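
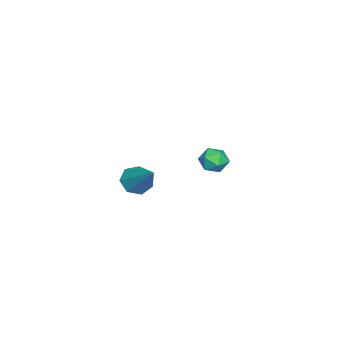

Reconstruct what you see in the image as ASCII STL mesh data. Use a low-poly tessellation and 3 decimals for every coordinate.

solid 
facet normal -0.242 0.770 -0.590
outer loop
vertex -3.525 3.032 -1.878
vertex -4.203 2.952 -1.704
vertex -3.789 3.375 -1.322
endloop
endfacet
facet normal 0.416 0.849 -0.326
outer loop
vertex -3.525 3.032 -1.878
vertex -3.789 3.375 -1.322
vertex -3.151 3.078 -1.282
endloop
endfacet
facet normal 0.803 0.281 -0.526
outer loop
vertex -3.525 3.032 -1.878
vertex -3.151 3.078 -1.282
vertex -3.172 2.471 -1.639
endloop
endfacet
facet normal 0.384 -0.147 -0.912
outer loop
vertex -3.525 3.032 -1.878
vertex -3.172 2.471 -1.639
vertex -3.822 2.394 -1.9
endloop
endfacet
facet normal -0.263 0.155 -0.952
outer loop
vertex -3.525 3.032 -1.878
vertex -3.822 2.394 -1.9
vertex -4.203 2.952 -1.704
endloop
endfacet
facet normal 0.369 0.845 0.386
outer loop
vertex -3.151 3.078 -1.282
vertex -3.789 3.375 -1.322
vertex -3.598 3.026 -0.74
endloop
endfacet
facet normal -0.695 0.718 -0.041
outer loop
vertex -3.789 3.375 -1.322
vertex -4.203 2.952 -1.704
vertex -4.248 2.949 -1.001
endloop
endfacet
facet normal -0.728 -0.277 -0.627
outer loop
vertex -4.203 2.952 -1.704
vertex -3.822 2.394 -1.9
vertex -4.269 2.342 -1.358
endloop
endfacet
facet normal 0.316 -0.764 -0.562
outer loop
vertex -3.822 2.394 -1.9
vertex -3.172 2.471 -1.639
vertex -3.631 2.045 -1.318
endloop
endfacet
facet normal 0.995 -0.072 0.063
outer loop
vertex -3.172 2.471 -1.639
vertex -3.151 3.078 -1.282
vertex -3.217 2.468 -0.936
endloop
endfacet
facet normal -0.384 0.147 0.912
outer loop
vertex -3.895 2.388 -0.762
vertex -3.598 3.026 -0.74
vertex -4.248 2.949 -1.001
endloop
endfacet
facet normal -0.803 -0.281 0.526
outer loop
vertex -3.895 2.388 -0.762
vertex -4.248 2.949 -1.001
vertex -4.269 2.342 -1.358
endloop
endfacet
facet normal -0.416 -0.849 0.326
outer loop
vertex -3.895 2.388 -0.762
vertex -4.269 2.342 -1.358
vertex -3.631 2.045 -1.318
endloop
endfacet
facet normal 0.242 -0.770 0.590
outer loop
vertex -3.895 2.388 -0.762
vertex -3.631 2.045 -1.318
vertex -3.217 2.468 -0.936
endloop
endfacet
facet normal 0.263 -0.155 0.952
outer loop
vertex -3.895 2.388 -0.762
vertex -3.217 2.468 -0.936
vertex -3.598 3.026 -0.74
endloop
endfacet
facet normal -0.316 0.764 0.562
outer loop
vertex -4.248 2.949 -1.001
vertex -3.598 3.026 -0.74
vertex -3.789 3.375 -1.322
endloop
endfacet
facet normal -0.995 0.072 -0.063
outer loop
vertex -4.269 2.342 -1.358
vertex -4.248 2.949 -1.001
vertex -4.203 2.952 -1.704
endloop
endfacet
facet normal -0.369 -0.845 -0.386
outer loop
vertex -3.631 2.045 -1.318
vertex -4.269 2.342 -1.358
vertex -3.822 2.394 -1.9
endloop
endfacet
facet normal 0.695 -0.718 0.041
outer loop
vertex -3.217 2.468 -0.936
vertex -3.631 2.045 -1.318
vertex -3.172 2.471 -1.639
endloop
endfacet
facet normal 0.728 0.277 0.627
outer loop
vertex -3.598 3.026 -0.74
vertex -3.217 2.468 -0.936
vertex -3.151 3.078 -1.282
endloop
endfacet
facet normal -0.532 -0.553 -0.641
outer loop
vertex 1.83 0.573 0.239
vertex 1.409 1.13 0.108
vertex 2.007 0.939 -0.224
endloop
endfacet
facet normal 0.925 -0.375 0.057
outer loop
vertex 1.83 0.573 0.239
vertex 2.007 0.939 -0.224
vertex 2.411 2.17 1.312
endloop
endfacet
facet normal -0.532 -0.554 -0.640
outer loop
vertex 2.007 0.939 -0.224
vertex 1.409 1.13 0.108
vertex 1.734 1.448 -0.437
endloop
endfacet
facet normal 0.854 0.273 -0.443
outer loop
vertex 2.007 0.939 -0.224
vertex 1.734 1.448 -0.437
vertex 2.411 2.17 1.312
endloop
endfacet
facet normal -0.533 -0.553 -0.640
outer loop
vertex 1.734 1.448 -0.437
vertex 1.409 1.13 0.108
vertex 1.217 1.718 -0.24
endloop
endfacet
facet normal 0.270 0.849 -0.455
outer loop
vertex 1.734 1.448 -0.437
vertex 1.217 1.718 -0.24
vertex 2.411 2.17 1.312
endloop
endfacet
facet normal -0.532 -0.553 -0.641
outer loop
vertex 1.217 1.718 -0.24
vertex 1.409 1.13 0.108
vertex 0.844 1.545 0.219
endloop
endfacet
facet normal -0.389 0.921 0.031
outer loop
vertex 1.217 1.718 -0.24
vertex 0.844 1.545 0.219
vertex 2.411 2.17 1.312
endloop
endfacet
facet normal -0.532 -0.554 -0.640
outer loop
vertex 0.844 1.545 0.219
vertex 1.409 1.13 0.108
vertex 0.897 1.059 0.595
endloop
endfacet
facet normal -0.625 0.434 0.649
outer loop
vertex 0.844 1.545 0.219
vertex 0.897 1.059 0.595
vertex 2.411 2.17 1.312
endloop
endfacet
facet normal -0.532 -0.554 -0.640
outer loop
vertex 0.897 1.059 0.595
vertex 1.409 1.13 0.108
vertex 1.336 0.627 0.604
endloop
endfacet
facet normal -0.261 -0.246 0.933
outer loop
vertex 0.897 1.059 0.595
vertex 1.336 0.627 0.604
vertex 2.411 2.17 1.312
endloop
endfacet
facet normal -0.533 -0.553 -0.640
outer loop
vertex 1.336 0.627 0.604
vertex 1.409 1.13 0.108
vertex 1.83 0.573 0.239
endloop
endfacet
facet normal 0.429 -0.606 0.670
outer loop
vertex 1.336 0.627 0.604
vertex 1.83 0.573 0.239
vertex 2.411 2.17 1.312
endloop
endfacet

endsolid


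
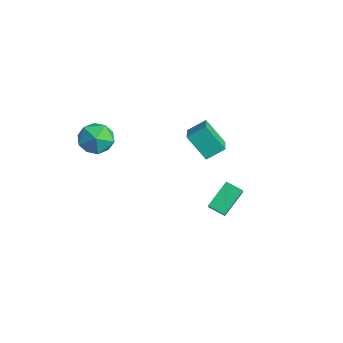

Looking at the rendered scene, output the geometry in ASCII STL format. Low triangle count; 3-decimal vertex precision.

solid 
facet normal -0.740 0.669 -0.070
outer loop
vertex -3.177 -3.043 2.828
vertex -3.314 -3.067 4.039
vertex -2.545 -2.27 3.528
endloop
endfacet
facet normal -0.266 0.757 -0.596
outer loop
vertex -3.177 -3.043 2.828
vertex -2.545 -2.27 3.528
vertex -2.002 -2.822 2.585
endloop
endfacet
facet normal -0.227 0.147 -0.963
outer loop
vertex -3.177 -3.043 2.828
vertex -2.002 -2.822 2.585
vertex -2.436 -3.96 2.514
endloop
endfacet
facet normal -0.676 -0.319 -0.664
outer loop
vertex -3.177 -3.043 2.828
vertex -2.436 -3.96 2.514
vertex -3.247 -4.111 3.413
endloop
endfacet
facet normal -0.994 0.004 -0.112
outer loop
vertex -3.177 -3.043 2.828
vertex -3.247 -4.111 3.413
vertex -3.314 -3.067 4.039
endloop
endfacet
facet normal 0.372 0.878 -0.300
outer loop
vertex -2.002 -2.822 2.585
vertex -2.545 -2.27 3.528
vertex -1.413 -2.709 3.647
endloop
endfacet
facet normal -0.396 0.735 0.551
outer loop
vertex -2.545 -2.27 3.528
vertex -3.314 -3.067 4.039
vertex -2.224 -2.86 4.546
endloop
endfacet
facet normal -0.806 -0.342 0.483
outer loop
vertex -3.314 -3.067 4.039
vertex -3.247 -4.111 3.413
vertex -2.658 -3.998 4.475
endloop
endfacet
facet normal -0.292 -0.865 -0.409
outer loop
vertex -3.247 -4.111 3.413
vertex -2.436 -3.96 2.514
vertex -2.115 -4.55 3.532
endloop
endfacet
facet normal 0.436 -0.111 -0.893
outer loop
vertex -2.436 -3.96 2.514
vertex -2.002 -2.822 2.585
vertex -1.346 -3.753 3.021
endloop
endfacet
facet normal 0.676 0.319 0.664
outer loop
vertex -1.483 -3.777 4.232
vertex -1.413 -2.709 3.647
vertex -2.224 -2.86 4.546
endloop
endfacet
facet normal 0.227 -0.147 0.963
outer loop
vertex -1.483 -3.777 4.232
vertex -2.224 -2.86 4.546
vertex -2.658 -3.998 4.475
endloop
endfacet
facet normal 0.266 -0.757 0.596
outer loop
vertex -1.483 -3.777 4.232
vertex -2.658 -3.998 4.475
vertex -2.115 -4.55 3.532
endloop
endfacet
facet normal 0.740 -0.669 0.070
outer loop
vertex -1.483 -3.777 4.232
vertex -2.115 -4.55 3.532
vertex -1.346 -3.753 3.021
endloop
endfacet
facet normal 0.994 -0.004 0.112
outer loop
vertex -1.483 -3.777 4.232
vertex -1.346 -3.753 3.021
vertex -1.413 -2.709 3.647
endloop
endfacet
facet normal 0.292 0.865 0.409
outer loop
vertex -2.224 -2.86 4.546
vertex -1.413 -2.709 3.647
vertex -2.545 -2.27 3.528
endloop
endfacet
facet normal -0.436 0.111 0.893
outer loop
vertex -2.658 -3.998 4.475
vertex -2.224 -2.86 4.546
vertex -3.314 -3.067 4.039
endloop
endfacet
facet normal -0.372 -0.878 0.300
outer loop
vertex -2.115 -4.55 3.532
vertex -2.658 -3.998 4.475
vertex -3.247 -4.111 3.413
endloop
endfacet
facet normal 0.396 -0.735 -0.551
outer loop
vertex -1.346 -3.753 3.021
vertex -2.115 -4.55 3.532
vertex -2.436 -3.96 2.514
endloop
endfacet
facet normal 0.806 0.342 -0.483
outer loop
vertex -1.413 -2.709 3.647
vertex -1.346 -3.753 3.021
vertex -2.002 -2.822 2.585
endloop
endfacet
facet normal -0.823 0.440 -0.360
outer loop
vertex -3.313 4.014 1.778
vertex -2.278 4.732 0.289
vertex -3.583 2.925 1.064
endloop
endfacet
facet normal -0.531 -0.369 0.763
outer loop
vertex -2.242 2.208 1.651
vertex -3.313 4.014 1.778
vertex -3.583 2.925 1.064
endloop
endfacet
facet normal -0.823 0.440 -0.360
outer loop
vertex -3.583 2.925 1.064
vertex -2.278 4.732 0.289
vertex -2.548 3.643 -0.424
endloop
endfacet
facet normal -0.203 -0.819 -0.537
outer loop
vertex -2.548 3.643 -0.424
vertex -2.242 2.208 1.651
vertex -3.583 2.925 1.064
endloop
endfacet
facet normal 0.203 0.819 0.536
outer loop
vertex -3.313 4.014 1.778
vertex -0.937 4.015 0.876
vertex -2.278 4.732 0.289
endloop
endfacet
facet normal -0.531 -0.368 0.763
outer loop
vertex -1.972 3.297 2.364
vertex -3.313 4.014 1.778
vertex -2.242 2.208 1.651
endloop
endfacet
facet normal 0.203 0.819 0.537
outer loop
vertex -1.972 3.297 2.364
vertex -0.937 4.015 0.876
vertex -3.313 4.014 1.778
endloop
endfacet
facet normal 0.531 0.368 -0.763
outer loop
vertex -2.278 4.732 0.289
vertex -0.937 4.015 0.876
vertex -2.548 3.643 -0.424
endloop
endfacet
facet normal -0.204 -0.819 -0.536
outer loop
vertex -1.207 2.926 0.162
vertex -2.242 2.208 1.651
vertex -2.548 3.643 -0.424
endloop
endfacet
facet normal 0.531 0.369 -0.763
outer loop
vertex -2.548 3.643 -0.424
vertex -0.937 4.015 0.876
vertex -1.207 2.926 0.162
endloop
endfacet
facet normal 0.823 -0.440 0.360
outer loop
vertex -1.207 2.926 0.162
vertex -1.972 3.297 2.364
vertex -2.242 2.208 1.651
endloop
endfacet
facet normal 0.823 -0.440 0.360
outer loop
vertex -0.937 4.015 0.876
vertex -1.972 3.297 2.364
vertex -1.207 2.926 0.162
endloop
endfacet
facet normal -0.629 0.352 -0.693
outer loop
vertex 2.196 2.393 0.773
vertex 2.978 3.005 0.375
vertex 2.691 1.016 -0.375
endloop
endfacet
facet normal -0.731 -0.573 0.372
outer loop
vertex 3.942 0.315 1.005
vertex 2.196 2.393 0.773
vertex 2.691 1.016 -0.375
endloop
endfacet
facet normal -0.629 0.352 -0.693
outer loop
vertex 2.691 1.016 -0.375
vertex 2.978 3.005 0.375
vertex 3.473 1.628 -0.773
endloop
endfacet
facet normal 0.266 -0.741 -0.617
outer loop
vertex 3.473 1.628 -0.773
vertex 3.942 0.315 1.005
vertex 2.691 1.016 -0.375
endloop
endfacet
facet normal -0.266 0.741 0.617
outer loop
vertex 2.196 2.393 0.773
vertex 4.229 2.304 1.755
vertex 2.978 3.005 0.375
endloop
endfacet
facet normal -0.731 -0.573 0.372
outer loop
vertex 3.447 1.692 2.153
vertex 2.196 2.393 0.773
vertex 3.942 0.315 1.005
endloop
endfacet
facet normal -0.266 0.741 0.617
outer loop
vertex 3.447 1.692 2.153
vertex 4.229 2.304 1.755
vertex 2.196 2.393 0.773
endloop
endfacet
facet normal 0.731 0.573 -0.372
outer loop
vertex 2.978 3.005 0.375
vertex 4.229 2.304 1.755
vertex 3.473 1.628 -0.773
endloop
endfacet
facet normal 0.266 -0.741 -0.617
outer loop
vertex 4.724 0.927 0.607
vertex 3.942 0.315 1.005
vertex 3.473 1.628 -0.773
endloop
endfacet
facet normal 0.731 0.573 -0.372
outer loop
vertex 3.473 1.628 -0.773
vertex 4.229 2.304 1.755
vertex 4.724 0.927 0.607
endloop
endfacet
facet normal 0.629 -0.352 0.693
outer loop
vertex 4.724 0.927 0.607
vertex 3.447 1.692 2.153
vertex 3.942 0.315 1.005
endloop
endfacet
facet normal 0.629 -0.352 0.693
outer loop
vertex 4.229 2.304 1.755
vertex 3.447 1.692 2.153
vertex 4.724 0.927 0.607
endloop
endfacet

endsolid


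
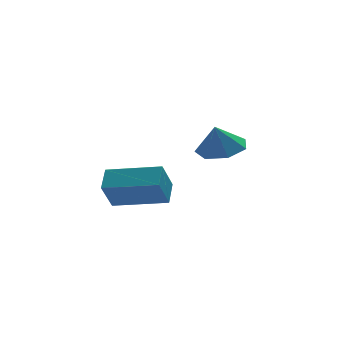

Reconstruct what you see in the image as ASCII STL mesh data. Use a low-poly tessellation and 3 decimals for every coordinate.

solid 
facet normal -0.395 -0.338 0.855
outer loop
vertex 0.792 -0.893 -0.809
vertex -0.939 0.2 -1.176
vertex 0.395 -1.689 -1.307
endloop
endfacet
facet normal 0.832 -0.525 0.176
outer loop
vertex 0.919 -1.24 -2.444
vertex 0.792 -0.893 -0.809
vertex 0.395 -1.689 -1.307
endloop
endfacet
facet normal -0.394 -0.338 0.855
outer loop
vertex 0.395 -1.689 -1.307
vertex -0.939 0.2 -1.176
vertex -1.337 -0.596 -1.674
endloop
endfacet
facet normal -0.390 -0.781 -0.488
outer loop
vertex -1.337 -0.596 -1.674
vertex 0.919 -1.24 -2.444
vertex 0.395 -1.689 -1.307
endloop
endfacet
facet normal 0.390 0.781 0.488
outer loop
vertex 0.792 -0.893 -0.809
vertex -0.415 0.649 -2.313
vertex -0.939 0.2 -1.176
endloop
endfacet
facet normal 0.832 -0.526 0.176
outer loop
vertex 1.317 -0.444 -1.946
vertex 0.792 -0.893 -0.809
vertex 0.919 -1.24 -2.444
endloop
endfacet
facet normal 0.389 0.781 0.488
outer loop
vertex 1.317 -0.444 -1.946
vertex -0.415 0.649 -2.313
vertex 0.792 -0.893 -0.809
endloop
endfacet
facet normal -0.832 0.526 -0.176
outer loop
vertex -0.939 0.2 -1.176
vertex -0.415 0.649 -2.313
vertex -1.337 -0.596 -1.674
endloop
endfacet
facet normal -0.390 -0.781 -0.488
outer loop
vertex -0.812 -0.147 -2.811
vertex 0.919 -1.24 -2.444
vertex -1.337 -0.596 -1.674
endloop
endfacet
facet normal -0.832 0.526 -0.177
outer loop
vertex -1.337 -0.596 -1.674
vertex -0.415 0.649 -2.313
vertex -0.812 -0.147 -2.811
endloop
endfacet
facet normal 0.394 0.338 -0.855
outer loop
vertex -0.812 -0.147 -2.811
vertex 1.317 -0.444 -1.946
vertex 0.919 -1.24 -2.444
endloop
endfacet
facet normal 0.394 0.338 -0.855
outer loop
vertex -0.415 0.649 -2.313
vertex 1.317 -0.444 -1.946
vertex -0.812 -0.147 -2.811
endloop
endfacet
facet normal 0.254 0.075 -0.964
outer loop
vertex 4.31 0.168 -0.862
vertex 3.636 0.883 -0.984
vertex 4.588 0.97 -0.726
endloop
endfacet
facet normal 0.564 -0.324 0.759
outer loop
vertex 4.31 0.168 -0.862
vertex 4.588 0.97 -0.726
vertex 3.344 0.797 0.124
endloop
endfacet
facet normal 0.255 0.074 -0.964
outer loop
vertex 4.588 0.97 -0.726
vertex 3.636 0.883 -0.984
vertex 4.15 1.706 -0.785
endloop
endfacet
facet normal 0.493 0.357 0.794
outer loop
vertex 4.588 0.97 -0.726
vertex 4.15 1.706 -0.785
vertex 3.344 0.797 0.124
endloop
endfacet
facet normal 0.254 0.074 -0.964
outer loop
vertex 4.15 1.706 -0.785
vertex 3.636 0.883 -0.984
vertex 3.324 1.823 -0.994
endloop
endfacet
facet normal -0.067 0.735 0.675
outer loop
vertex 4.15 1.706 -0.785
vertex 3.324 1.823 -0.994
vertex 3.344 0.797 0.124
endloop
endfacet
facet normal 0.255 0.075 -0.964
outer loop
vertex 3.324 1.823 -0.994
vertex 3.636 0.883 -0.984
vertex 2.734 1.232 -1.196
endloop
endfacet
facet normal -0.694 0.524 0.493
outer loop
vertex 3.324 1.823 -0.994
vertex 2.734 1.232 -1.196
vertex 3.344 0.797 0.124
endloop
endfacet
facet normal 0.255 0.074 -0.964
outer loop
vertex 2.734 1.232 -1.196
vertex 3.636 0.883 -0.984
vertex 2.823 0.378 -1.238
endloop
endfacet
facet normal -0.916 -0.114 0.385
outer loop
vertex 2.734 1.232 -1.196
vertex 2.823 0.378 -1.238
vertex 3.344 0.797 0.124
endloop
endfacet
facet normal 0.254 0.076 -0.964
outer loop
vertex 2.823 0.378 -1.238
vertex 3.636 0.883 -0.984
vertex 3.525 -0.095 -1.09
endloop
endfacet
facet normal -0.565 -0.703 0.432
outer loop
vertex 2.823 0.378 -1.238
vertex 3.525 -0.095 -1.09
vertex 3.344 0.797 0.124
endloop
endfacet
facet normal 0.255 0.076 -0.964
outer loop
vertex 3.525 -0.095 -1.09
vertex 3.636 0.883 -0.984
vertex 4.31 0.168 -0.862
endloop
endfacet
facet normal 0.093 -0.796 0.599
outer loop
vertex 3.525 -0.095 -1.09
vertex 4.31 0.168 -0.862
vertex 3.344 0.797 0.124
endloop
endfacet

endsolid


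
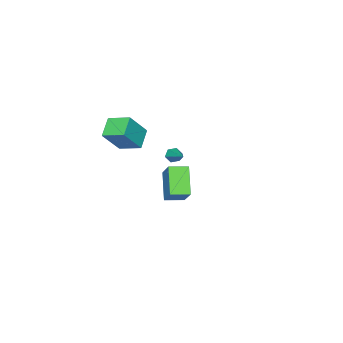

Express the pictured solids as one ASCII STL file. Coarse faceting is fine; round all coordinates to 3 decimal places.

solid 
facet normal -0.777 -0.356 0.519
outer loop
vertex 0.831 -4.083 3.147
vertex 0.517 -2.715 3.615
vertex -0.318 -3.819 1.606
endloop
endfacet
facet normal 0.212 -0.925 -0.316
outer loop
vertex 0.763 -3.325 0.885
vertex 0.831 -4.083 3.147
vertex -0.318 -3.819 1.606
endloop
endfacet
facet normal -0.778 -0.355 0.519
outer loop
vertex -0.318 -3.819 1.606
vertex 0.517 -2.715 3.615
vertex -0.631 -2.451 2.074
endloop
endfacet
facet normal -0.592 0.136 -0.794
outer loop
vertex -0.631 -2.451 2.074
vertex 0.763 -3.325 0.885
vertex -0.318 -3.819 1.606
endloop
endfacet
facet normal 0.592 -0.136 0.794
outer loop
vertex 0.831 -4.083 3.147
vertex 1.598 -2.221 2.894
vertex 0.517 -2.715 3.615
endloop
endfacet
facet normal 0.212 -0.925 -0.316
outer loop
vertex 1.911 -3.589 2.426
vertex 0.831 -4.083 3.147
vertex 0.763 -3.325 0.885
endloop
endfacet
facet normal 0.592 -0.136 0.794
outer loop
vertex 1.911 -3.589 2.426
vertex 1.598 -2.221 2.894
vertex 0.831 -4.083 3.147
endloop
endfacet
facet normal -0.212 0.925 0.316
outer loop
vertex 0.517 -2.715 3.615
vertex 1.598 -2.221 2.894
vertex -0.631 -2.451 2.074
endloop
endfacet
facet normal -0.592 0.136 -0.794
outer loop
vertex 0.449 -1.957 1.353
vertex 0.763 -3.325 0.885
vertex -0.631 -2.451 2.074
endloop
endfacet
facet normal -0.212 0.925 0.316
outer loop
vertex -0.631 -2.451 2.074
vertex 1.598 -2.221 2.894
vertex 0.449 -1.957 1.353
endloop
endfacet
facet normal 0.778 0.356 -0.518
outer loop
vertex 0.449 -1.957 1.353
vertex 1.911 -3.589 2.426
vertex 0.763 -3.325 0.885
endloop
endfacet
facet normal 0.778 0.355 -0.519
outer loop
vertex 1.598 -2.221 2.894
vertex 1.911 -3.589 2.426
vertex 0.449 -1.957 1.353
endloop
endfacet
facet normal -0.443 -0.757 -0.481
outer loop
vertex -3.958 -3.495 -2.793
vertex -4.303 -3.562 -2.37
vertex -4.435 -3.223 -2.782
endloop
endfacet
facet normal 0.324 0.598 -0.734
outer loop
vertex -3.958 -3.495 -2.793
vertex -4.435 -3.223 -2.782
vertex -3.457 -2.118 -1.45
endloop
endfacet
facet normal -0.443 -0.757 -0.481
outer loop
vertex -4.435 -3.223 -2.782
vertex -4.303 -3.562 -2.37
vertex -4.78 -3.29 -2.359
endloop
endfacet
facet normal -0.514 0.807 -0.292
outer loop
vertex -4.435 -3.223 -2.782
vertex -4.78 -3.29 -2.359
vertex -3.457 -2.118 -1.45
endloop
endfacet
facet normal -0.443 -0.757 -0.481
outer loop
vertex -4.78 -3.29 -2.359
vertex -4.303 -3.562 -2.37
vertex -4.648 -3.629 -1.947
endloop
endfacet
facet normal -0.731 0.393 0.558
outer loop
vertex -4.78 -3.29 -2.359
vertex -4.648 -3.629 -1.947
vertex -3.457 -2.118 -1.45
endloop
endfacet
facet normal -0.444 -0.756 -0.482
outer loop
vertex -4.648 -3.629 -1.947
vertex -4.303 -3.562 -2.37
vertex -4.171 -3.902 -1.958
endloop
endfacet
facet normal -0.110 -0.231 0.967
outer loop
vertex -4.648 -3.629 -1.947
vertex -4.171 -3.902 -1.958
vertex -3.457 -2.118 -1.45
endloop
endfacet
facet normal -0.443 -0.756 -0.482
outer loop
vertex -4.171 -3.902 -1.958
vertex -4.303 -3.562 -2.37
vertex -3.825 -3.835 -2.381
endloop
endfacet
facet normal 0.728 -0.441 0.525
outer loop
vertex -4.171 -3.902 -1.958
vertex -3.825 -3.835 -2.381
vertex -3.457 -2.118 -1.45
endloop
endfacet
facet normal -0.443 -0.756 -0.481
outer loop
vertex -3.825 -3.835 -2.381
vertex -4.303 -3.562 -2.37
vertex -3.958 -3.495 -2.793
endloop
endfacet
facet normal 0.945 -0.026 -0.326
outer loop
vertex -3.825 -3.835 -2.381
vertex -3.958 -3.495 -2.793
vertex -3.457 -2.118 -1.45
endloop
endfacet
facet normal -0.753 0.650 -0.104
outer loop
vertex 2.792 3.471 3.381
vertex 3.783 4.416 2.106
vertex 2.101 2.466 2.099
endloop
endfacet
facet normal -0.530 -0.505 0.681
outer loop
vertex 2.937 1.744 2.214
vertex 2.792 3.471 3.381
vertex 2.101 2.466 2.099
endloop
endfacet
facet normal -0.753 0.650 -0.104
outer loop
vertex 2.101 2.466 2.099
vertex 3.783 4.416 2.106
vertex 3.092 3.41 0.824
endloop
endfacet
facet normal -0.391 -0.568 -0.724
outer loop
vertex 3.092 3.41 0.824
vertex 2.937 1.744 2.214
vertex 2.101 2.466 2.099
endloop
endfacet
facet normal 0.391 0.568 0.725
outer loop
vertex 2.792 3.471 3.381
vertex 4.619 3.694 2.221
vertex 3.783 4.416 2.106
endloop
endfacet
facet normal -0.529 -0.505 0.682
outer loop
vertex 3.628 2.75 3.496
vertex 2.792 3.471 3.381
vertex 2.937 1.744 2.214
endloop
endfacet
facet normal 0.390 0.568 0.724
outer loop
vertex 3.628 2.75 3.496
vertex 4.619 3.694 2.221
vertex 2.792 3.471 3.381
endloop
endfacet
facet normal 0.530 0.505 -0.682
outer loop
vertex 3.783 4.416 2.106
vertex 4.619 3.694 2.221
vertex 3.092 3.41 0.824
endloop
endfacet
facet normal -0.390 -0.568 -0.724
outer loop
vertex 3.928 2.689 0.939
vertex 2.937 1.744 2.214
vertex 3.092 3.41 0.824
endloop
endfacet
facet normal 0.529 0.505 -0.681
outer loop
vertex 3.092 3.41 0.824
vertex 4.619 3.694 2.221
vertex 3.928 2.689 0.939
endloop
endfacet
facet normal 0.753 -0.650 0.104
outer loop
vertex 3.928 2.689 0.939
vertex 3.628 2.75 3.496
vertex 2.937 1.744 2.214
endloop
endfacet
facet normal 0.753 -0.650 0.104
outer loop
vertex 4.619 3.694 2.221
vertex 3.628 2.75 3.496
vertex 3.928 2.689 0.939
endloop
endfacet

endsolid


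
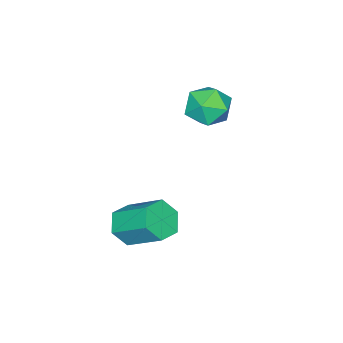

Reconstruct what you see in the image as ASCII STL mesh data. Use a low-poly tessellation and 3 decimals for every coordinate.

solid 
facet normal -0.407 0.698 0.589
outer loop
vertex -1.609 -2.965 1.617
vertex -1.056 -3.219 2.3
vertex -0.79 -2.569 1.714
endloop
endfacet
facet normal -0.424 0.901 -0.095
outer loop
vertex -1.609 -2.965 1.617
vertex -0.79 -2.569 1.714
vertex -1.091 -2.799 0.881
endloop
endfacet
facet normal -0.787 0.408 -0.462
outer loop
vertex -1.609 -2.965 1.617
vertex -1.091 -2.799 0.881
vertex -1.543 -3.59 0.953
endloop
endfacet
facet normal -0.995 -0.099 -0.006
outer loop
vertex -1.609 -2.965 1.617
vertex -1.543 -3.59 0.953
vertex -1.522 -3.85 1.83
endloop
endfacet
facet normal -0.760 0.081 0.645
outer loop
vertex -1.609 -2.965 1.617
vertex -1.522 -3.85 1.83
vertex -1.056 -3.219 2.3
endloop
endfacet
facet normal 0.246 0.908 -0.340
outer loop
vertex -1.091 -2.799 0.881
vertex -0.79 -2.569 1.714
vertex -0.218 -2.95 1.11
endloop
endfacet
facet normal 0.274 0.580 0.767
outer loop
vertex -0.79 -2.569 1.714
vertex -1.056 -3.219 2.3
vertex -0.197 -3.21 1.987
endloop
endfacet
facet normal -0.298 -0.419 0.858
outer loop
vertex -1.056 -3.219 2.3
vertex -1.522 -3.85 1.83
vertex -0.649 -4.001 2.059
endloop
endfacet
facet normal -0.678 -0.709 -0.194
outer loop
vertex -1.522 -3.85 1.83
vertex -1.543 -3.59 0.953
vertex -0.95 -4.231 1.226
endloop
endfacet
facet normal -0.341 0.110 -0.933
outer loop
vertex -1.543 -3.59 0.953
vertex -1.091 -2.799 0.881
vertex -0.684 -3.581 0.64
endloop
endfacet
facet normal 0.995 0.099 0.006
outer loop
vertex -0.131 -3.835 1.323
vertex -0.218 -2.95 1.11
vertex -0.197 -3.21 1.987
endloop
endfacet
facet normal 0.787 -0.408 0.462
outer loop
vertex -0.131 -3.835 1.323
vertex -0.197 -3.21 1.987
vertex -0.649 -4.001 2.059
endloop
endfacet
facet normal 0.424 -0.901 0.095
outer loop
vertex -0.131 -3.835 1.323
vertex -0.649 -4.001 2.059
vertex -0.95 -4.231 1.226
endloop
endfacet
facet normal 0.407 -0.698 -0.589
outer loop
vertex -0.131 -3.835 1.323
vertex -0.95 -4.231 1.226
vertex -0.684 -3.581 0.64
endloop
endfacet
facet normal 0.760 -0.081 -0.645
outer loop
vertex -0.131 -3.835 1.323
vertex -0.684 -3.581 0.64
vertex -0.218 -2.95 1.11
endloop
endfacet
facet normal 0.678 0.709 0.194
outer loop
vertex -0.197 -3.21 1.987
vertex -0.218 -2.95 1.11
vertex -0.79 -2.569 1.714
endloop
endfacet
facet normal 0.341 -0.110 0.933
outer loop
vertex -0.649 -4.001 2.059
vertex -0.197 -3.21 1.987
vertex -1.056 -3.219 2.3
endloop
endfacet
facet normal -0.246 -0.908 0.340
outer loop
vertex -0.95 -4.231 1.226
vertex -0.649 -4.001 2.059
vertex -1.522 -3.85 1.83
endloop
endfacet
facet normal -0.274 -0.580 -0.767
outer loop
vertex -0.684 -3.581 0.64
vertex -0.95 -4.231 1.226
vertex -1.543 -3.59 0.953
endloop
endfacet
facet normal 0.298 0.419 -0.858
outer loop
vertex -0.218 -2.95 1.11
vertex -0.684 -3.581 0.64
vertex -1.091 -2.799 0.881
endloop
endfacet
facet normal 0.035 -0.814 -0.579
outer loop
vertex 2.987 -4.509 -1.995
vertex 2.719 -4.08 -2.614
vertex 3.505 -4.141 -2.481
endloop
endfacet
facet normal 0.761 -0.354 0.543
outer loop
vertex 2.987 -4.509 -1.995
vertex 3.505 -4.141 -2.481
vertex 2.929 -3.15 -1.027
endloop
endfacet
facet normal 0.761 -0.355 0.543
outer loop
vertex 2.929 -3.15 -1.027
vertex 3.505 -4.141 -2.481
vertex 3.447 -2.782 -1.512
endloop
endfacet
facet normal -0.035 0.814 0.580
outer loop
vertex 2.929 -3.15 -1.027
vertex 3.447 -2.782 -1.512
vertex 2.661 -2.72 -1.646
endloop
endfacet
facet normal 0.035 -0.814 -0.580
outer loop
vertex 3.505 -4.141 -2.481
vertex 2.719 -4.08 -2.614
vertex 3.237 -3.711 -3.1
endloop
endfacet
facet normal 0.942 0.221 -0.254
outer loop
vertex 3.505 -4.141 -2.481
vertex 3.237 -3.711 -3.1
vertex 3.447 -2.782 -1.512
endloop
endfacet
facet normal 0.942 0.221 -0.254
outer loop
vertex 3.447 -2.782 -1.512
vertex 3.237 -3.711 -3.1
vertex 3.179 -2.352 -2.131
endloop
endfacet
facet normal -0.035 0.814 0.580
outer loop
vertex 3.447 -2.782 -1.512
vertex 3.179 -2.352 -2.131
vertex 2.661 -2.72 -1.646
endloop
endfacet
facet normal 0.035 -0.814 -0.580
outer loop
vertex 3.237 -3.711 -3.1
vertex 2.719 -4.08 -2.614
vertex 2.451 -3.65 -3.233
endloop
endfacet
facet normal 0.180 0.576 -0.797
outer loop
vertex 3.237 -3.711 -3.1
vertex 2.451 -3.65 -3.233
vertex 3.179 -2.352 -2.131
endloop
endfacet
facet normal 0.181 0.576 -0.797
outer loop
vertex 3.179 -2.352 -2.131
vertex 2.451 -3.65 -3.233
vertex 2.393 -2.291 -2.265
endloop
endfacet
facet normal -0.036 0.814 0.580
outer loop
vertex 3.179 -2.352 -2.131
vertex 2.393 -2.291 -2.265
vertex 2.661 -2.72 -1.646
endloop
endfacet
facet normal 0.035 -0.814 -0.580
outer loop
vertex 2.451 -3.65 -3.233
vertex 2.719 -4.08 -2.614
vertex 1.933 -4.018 -2.748
endloop
endfacet
facet normal -0.761 0.355 -0.543
outer loop
vertex 2.451 -3.65 -3.233
vertex 1.933 -4.018 -2.748
vertex 2.393 -2.291 -2.265
endloop
endfacet
facet normal -0.761 0.355 -0.543
outer loop
vertex 2.393 -2.291 -2.265
vertex 1.933 -4.018 -2.748
vertex 1.875 -2.659 -1.779
endloop
endfacet
facet normal -0.035 0.814 0.579
outer loop
vertex 2.393 -2.291 -2.265
vertex 1.875 -2.659 -1.779
vertex 2.661 -2.72 -1.646
endloop
endfacet
facet normal 0.035 -0.814 -0.580
outer loop
vertex 1.933 -4.018 -2.748
vertex 2.719 -4.08 -2.614
vertex 2.201 -4.448 -2.129
endloop
endfacet
facet normal -0.942 -0.221 0.254
outer loop
vertex 1.933 -4.018 -2.748
vertex 2.201 -4.448 -2.129
vertex 1.875 -2.659 -1.779
endloop
endfacet
facet normal -0.942 -0.221 0.254
outer loop
vertex 1.875 -2.659 -1.779
vertex 2.201 -4.448 -2.129
vertex 2.143 -3.089 -1.16
endloop
endfacet
facet normal -0.035 0.814 0.580
outer loop
vertex 1.875 -2.659 -1.779
vertex 2.143 -3.089 -1.16
vertex 2.661 -2.72 -1.646
endloop
endfacet
facet normal 0.036 -0.814 -0.580
outer loop
vertex 2.201 -4.448 -2.129
vertex 2.719 -4.08 -2.614
vertex 2.987 -4.509 -1.995
endloop
endfacet
facet normal -0.181 -0.576 0.797
outer loop
vertex 2.201 -4.448 -2.129
vertex 2.987 -4.509 -1.995
vertex 2.143 -3.089 -1.16
endloop
endfacet
facet normal -0.180 -0.576 0.798
outer loop
vertex 2.143 -3.089 -1.16
vertex 2.987 -4.509 -1.995
vertex 2.929 -3.15 -1.027
endloop
endfacet
facet normal -0.035 0.814 0.580
outer loop
vertex 2.143 -3.089 -1.16
vertex 2.929 -3.15 -1.027
vertex 2.661 -2.72 -1.646
endloop
endfacet

endsolid


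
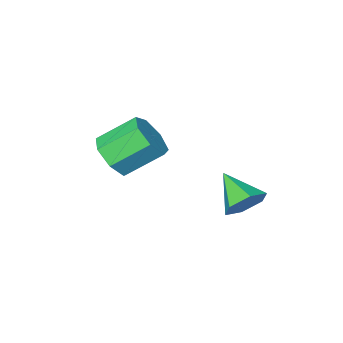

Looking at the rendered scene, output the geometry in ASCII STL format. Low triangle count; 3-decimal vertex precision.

solid 
facet normal 0.715 -0.367 -0.595
outer loop
vertex 4.524 -2.115 -2.462
vertex 4.03 -2.868 -2.591
vertex 4.025 -2.096 -3.074
endloop
endfacet
facet normal 0.299 0.930 -0.215
outer loop
vertex 4.524 -2.115 -2.462
vertex 4.025 -2.096 -3.074
vertex 3.365 -1.519 -1.499
endloop
endfacet
facet normal 0.298 0.930 -0.216
outer loop
vertex 3.365 -1.519 -1.499
vertex 4.025 -2.096 -3.074
vertex 2.866 -1.501 -2.111
endloop
endfacet
facet normal -0.715 0.368 0.594
outer loop
vertex 3.365 -1.519 -1.499
vertex 2.866 -1.501 -2.111
vertex 2.87 -2.272 -1.629
endloop
endfacet
facet normal 0.715 -0.367 -0.595
outer loop
vertex 4.025 -2.096 -3.074
vertex 4.03 -2.868 -2.591
vertex 3.53 -2.658 -3.322
endloop
endfacet
facet normal -0.308 0.598 -0.740
outer loop
vertex 4.025 -2.096 -3.074
vertex 3.53 -2.658 -3.322
vertex 2.866 -1.501 -2.111
endloop
endfacet
facet normal -0.307 0.598 -0.740
outer loop
vertex 2.866 -1.501 -2.111
vertex 3.53 -2.658 -3.322
vertex 2.371 -2.063 -2.36
endloop
endfacet
facet normal -0.716 0.367 0.594
outer loop
vertex 2.866 -1.501 -2.111
vertex 2.371 -2.063 -2.36
vertex 2.87 -2.272 -1.629
endloop
endfacet
facet normal 0.715 -0.367 -0.595
outer loop
vertex 3.53 -2.658 -3.322
vertex 4.03 -2.868 -2.591
vertex 3.411 -3.378 -3.021
endloop
endfacet
facet normal -0.682 -0.183 -0.708
outer loop
vertex 3.53 -2.658 -3.322
vertex 3.411 -3.378 -3.021
vertex 2.371 -2.063 -2.36
endloop
endfacet
facet normal -0.682 -0.184 -0.708
outer loop
vertex 2.371 -2.063 -2.36
vertex 3.411 -3.378 -3.021
vertex 2.252 -2.783 -2.058
endloop
endfacet
facet normal -0.716 0.367 0.594
outer loop
vertex 2.371 -2.063 -2.36
vertex 2.252 -2.783 -2.058
vertex 2.87 -2.272 -1.629
endloop
endfacet
facet normal 0.716 -0.368 -0.594
outer loop
vertex 3.411 -3.378 -3.021
vertex 4.03 -2.868 -2.591
vertex 3.758 -3.714 -2.395
endloop
endfacet
facet normal -0.543 -0.827 -0.143
outer loop
vertex 3.411 -3.378 -3.021
vertex 3.758 -3.714 -2.395
vertex 2.252 -2.783 -2.058
endloop
endfacet
facet normal -0.543 -0.827 -0.143
outer loop
vertex 2.252 -2.783 -2.058
vertex 3.758 -3.714 -2.395
vertex 2.599 -3.119 -1.433
endloop
endfacet
facet normal -0.716 0.367 0.594
outer loop
vertex 2.252 -2.783 -2.058
vertex 2.599 -3.119 -1.433
vertex 2.87 -2.272 -1.629
endloop
endfacet
facet normal 0.716 -0.368 -0.594
outer loop
vertex 3.758 -3.714 -2.395
vertex 4.03 -2.868 -2.591
vertex 4.309 -3.412 -1.918
endloop
endfacet
facet normal 0.005 -0.848 0.531
outer loop
vertex 3.758 -3.714 -2.395
vertex 4.309 -3.412 -1.918
vertex 2.599 -3.119 -1.433
endloop
endfacet
facet normal 0.005 -0.848 0.530
outer loop
vertex 2.599 -3.119 -1.433
vertex 4.309 -3.412 -1.918
vertex 3.15 -2.817 -0.955
endloop
endfacet
facet normal -0.716 0.367 0.594
outer loop
vertex 2.599 -3.119 -1.433
vertex 3.15 -2.817 -0.955
vertex 2.87 -2.272 -1.629
endloop
endfacet
facet normal 0.716 -0.367 -0.594
outer loop
vertex 4.309 -3.412 -1.918
vertex 4.03 -2.868 -2.591
vertex 4.65 -2.7 -1.947
endloop
endfacet
facet normal 0.549 -0.230 0.803
outer loop
vertex 4.309 -3.412 -1.918
vertex 4.65 -2.7 -1.947
vertex 3.15 -2.817 -0.955
endloop
endfacet
facet normal 0.549 -0.229 0.804
outer loop
vertex 3.15 -2.817 -0.955
vertex 4.65 -2.7 -1.947
vertex 3.491 -2.105 -0.985
endloop
endfacet
facet normal -0.715 0.368 0.594
outer loop
vertex 3.15 -2.817 -0.955
vertex 3.491 -2.105 -0.985
vertex 2.87 -2.272 -1.629
endloop
endfacet
facet normal 0.716 -0.368 -0.593
outer loop
vertex 4.65 -2.7 -1.947
vertex 4.03 -2.868 -2.591
vertex 4.524 -2.115 -2.462
endloop
endfacet
facet normal 0.680 0.562 0.472
outer loop
vertex 4.65 -2.7 -1.947
vertex 4.524 -2.115 -2.462
vertex 3.491 -2.105 -0.985
endloop
endfacet
facet normal 0.680 0.560 0.472
outer loop
vertex 3.491 -2.105 -0.985
vertex 4.524 -2.115 -2.462
vertex 3.365 -1.519 -1.499
endloop
endfacet
facet normal -0.715 0.368 0.594
outer loop
vertex 3.491 -2.105 -0.985
vertex 3.365 -1.519 -1.499
vertex 2.87 -2.272 -1.629
endloop
endfacet
facet normal -0.047 0.846 -0.531
outer loop
vertex 2.111 0.983 -3.815
vertex 1.496 1.222 -3.38
vertex 2.231 1.403 -3.156
endloop
endfacet
facet normal 0.915 -0.395 0.085
outer loop
vertex 2.111 0.983 -3.815
vertex 2.231 1.403 -3.156
vertex 1.564 -0.022 -2.6
endloop
endfacet
facet normal -0.046 0.846 -0.531
outer loop
vertex 2.231 1.403 -3.156
vertex 1.496 1.222 -3.38
vertex 1.616 1.642 -2.722
endloop
endfacet
facet normal 0.587 0.041 0.809
outer loop
vertex 2.231 1.403 -3.156
vertex 1.616 1.642 -2.722
vertex 1.564 -0.022 -2.6
endloop
endfacet
facet normal -0.046 0.846 -0.531
outer loop
vertex 1.616 1.642 -2.722
vertex 1.496 1.222 -3.38
vertex 0.88 1.461 -2.946
endloop
endfacet
facet normal -0.308 0.079 0.948
outer loop
vertex 1.616 1.642 -2.722
vertex 0.88 1.461 -2.946
vertex 1.564 -0.022 -2.6
endloop
endfacet
facet normal -0.046 0.846 -0.531
outer loop
vertex 0.88 1.461 -2.946
vertex 1.496 1.222 -3.38
vertex 0.76 1.041 -3.604
endloop
endfacet
facet normal -0.875 -0.319 0.363
outer loop
vertex 0.88 1.461 -2.946
vertex 0.76 1.041 -3.604
vertex 1.564 -0.022 -2.6
endloop
endfacet
facet normal -0.047 0.846 -0.531
outer loop
vertex 0.76 1.041 -3.604
vertex 1.496 1.222 -3.38
vertex 1.375 0.802 -4.039
endloop
endfacet
facet normal -0.548 -0.755 -0.360
outer loop
vertex 0.76 1.041 -3.604
vertex 1.375 0.802 -4.039
vertex 1.564 -0.022 -2.6
endloop
endfacet
facet normal -0.047 0.846 -0.531
outer loop
vertex 1.375 0.802 -4.039
vertex 1.496 1.222 -3.38
vertex 2.111 0.983 -3.815
endloop
endfacet
facet normal 0.347 -0.793 -0.500
outer loop
vertex 1.375 0.802 -4.039
vertex 2.111 0.983 -3.815
vertex 1.564 -0.022 -2.6
endloop
endfacet

endsolid


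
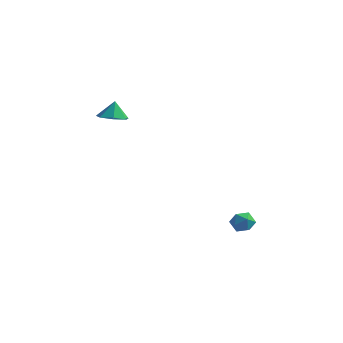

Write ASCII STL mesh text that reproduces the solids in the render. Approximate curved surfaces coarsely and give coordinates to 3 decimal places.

solid 
facet normal 0.025 -0.309 -0.951
outer loop
vertex -3.274 1.16 2.994
vertex -3.886 0.595 3.161
vertex -3.965 1.399 2.898
endloop
endfacet
facet normal 0.269 0.907 0.325
outer loop
vertex -3.274 1.16 2.994
vertex -3.965 1.399 2.898
vertex -3.914 0.925 4.179
endloop
endfacet
facet normal 0.025 -0.309 -0.951
outer loop
vertex -3.965 1.399 2.898
vertex -3.886 0.595 3.161
vertex -4.597 1.033 3.0
endloop
endfacet
facet normal -0.433 0.840 0.328
outer loop
vertex -3.965 1.399 2.898
vertex -4.597 1.033 3.0
vertex -3.914 0.925 4.179
endloop
endfacet
facet normal 0.025 -0.309 -0.951
outer loop
vertex -4.597 1.033 3.0
vertex -3.886 0.595 3.161
vertex -4.694 0.336 3.224
endloop
endfacet
facet normal -0.821 0.275 0.501
outer loop
vertex -4.597 1.033 3.0
vertex -4.694 0.336 3.224
vertex -3.914 0.925 4.179
endloop
endfacet
facet normal 0.025 -0.309 -0.951
outer loop
vertex -4.694 0.336 3.224
vertex -3.886 0.595 3.161
vertex -4.183 -0.165 3.4
endloop
endfacet
facet normal -0.600 -0.362 0.713
outer loop
vertex -4.694 0.336 3.224
vertex -4.183 -0.165 3.4
vertex -3.914 0.925 4.179
endloop
endfacet
facet normal 0.026 -0.309 -0.951
outer loop
vertex -4.183 -0.165 3.4
vertex -3.886 0.595 3.161
vertex -3.449 -0.095 3.397
endloop
endfacet
facet normal 0.060 -0.590 0.805
outer loop
vertex -4.183 -0.165 3.4
vertex -3.449 -0.095 3.397
vertex -3.914 0.925 4.179
endloop
endfacet
facet normal 0.025 -0.309 -0.951
outer loop
vertex -3.449 -0.095 3.397
vertex -3.886 0.595 3.161
vertex -3.044 0.495 3.216
endloop
endfacet
facet normal 0.665 -0.239 0.708
outer loop
vertex -3.449 -0.095 3.397
vertex -3.044 0.495 3.216
vertex -3.914 0.925 4.179
endloop
endfacet
facet normal 0.025 -0.309 -0.951
outer loop
vertex -3.044 0.495 3.216
vertex -3.886 0.595 3.161
vertex -3.274 1.16 2.994
endloop
endfacet
facet normal 0.758 0.427 0.494
outer loop
vertex -3.044 0.495 3.216
vertex -3.274 1.16 2.994
vertex -3.914 0.925 4.179
endloop
endfacet
facet normal 0.176 -0.121 0.977
outer loop
vertex 2.768 2.803 -3.188
vertex 2.296 2.252 -3.171
vertex 2.996 2.126 -3.313
endloop
endfacet
facet normal 0.753 0.135 0.644
outer loop
vertex 2.768 2.803 -3.188
vertex 2.996 2.126 -3.313
vertex 3.245 2.673 -3.719
endloop
endfacet
facet normal 0.573 0.750 0.331
outer loop
vertex 2.768 2.803 -3.188
vertex 3.245 2.673 -3.719
vertex 2.699 3.138 -3.828
endloop
endfacet
facet normal -0.116 0.875 0.470
outer loop
vertex 2.768 2.803 -3.188
vertex 2.699 3.138 -3.828
vertex 2.112 2.878 -3.489
endloop
endfacet
facet normal -0.361 0.336 0.870
outer loop
vertex 2.768 2.803 -3.188
vertex 2.112 2.878 -3.489
vertex 2.296 2.252 -3.171
endloop
endfacet
facet normal 0.935 -0.328 0.132
outer loop
vertex 3.245 2.673 -3.719
vertex 2.996 2.126 -3.313
vertex 3.068 2.042 -4.031
endloop
endfacet
facet normal 0.002 -0.742 0.670
outer loop
vertex 2.996 2.126 -3.313
vertex 2.296 2.252 -3.171
vertex 2.481 1.782 -3.692
endloop
endfacet
facet normal -0.868 -0.002 0.497
outer loop
vertex 2.296 2.252 -3.171
vertex 2.112 2.878 -3.489
vertex 1.935 2.247 -3.801
endloop
endfacet
facet normal -0.471 0.869 -0.149
outer loop
vertex 2.112 2.878 -3.489
vertex 2.699 3.138 -3.828
vertex 2.184 2.794 -4.207
endloop
endfacet
facet normal 0.643 0.668 -0.374
outer loop
vertex 2.699 3.138 -3.828
vertex 3.245 2.673 -3.719
vertex 2.884 2.668 -4.349
endloop
endfacet
facet normal 0.116 -0.875 -0.470
outer loop
vertex 2.412 2.117 -4.332
vertex 3.068 2.042 -4.031
vertex 2.481 1.782 -3.692
endloop
endfacet
facet normal -0.573 -0.750 -0.331
outer loop
vertex 2.412 2.117 -4.332
vertex 2.481 1.782 -3.692
vertex 1.935 2.247 -3.801
endloop
endfacet
facet normal -0.753 -0.135 -0.644
outer loop
vertex 2.412 2.117 -4.332
vertex 1.935 2.247 -3.801
vertex 2.184 2.794 -4.207
endloop
endfacet
facet normal -0.176 0.121 -0.977
outer loop
vertex 2.412 2.117 -4.332
vertex 2.184 2.794 -4.207
vertex 2.884 2.668 -4.349
endloop
endfacet
facet normal 0.361 -0.336 -0.870
outer loop
vertex 2.412 2.117 -4.332
vertex 2.884 2.668 -4.349
vertex 3.068 2.042 -4.031
endloop
endfacet
facet normal 0.471 -0.869 0.149
outer loop
vertex 2.481 1.782 -3.692
vertex 3.068 2.042 -4.031
vertex 2.996 2.126 -3.313
endloop
endfacet
facet normal -0.643 -0.668 0.374
outer loop
vertex 1.935 2.247 -3.801
vertex 2.481 1.782 -3.692
vertex 2.296 2.252 -3.171
endloop
endfacet
facet normal -0.935 0.328 -0.132
outer loop
vertex 2.184 2.794 -4.207
vertex 1.935 2.247 -3.801
vertex 2.112 2.878 -3.489
endloop
endfacet
facet normal -0.002 0.742 -0.670
outer loop
vertex 2.884 2.668 -4.349
vertex 2.184 2.794 -4.207
vertex 2.699 3.138 -3.828
endloop
endfacet
facet normal 0.868 0.002 -0.497
outer loop
vertex 3.068 2.042 -4.031
vertex 2.884 2.668 -4.349
vertex 3.245 2.673 -3.719
endloop
endfacet

endsolid


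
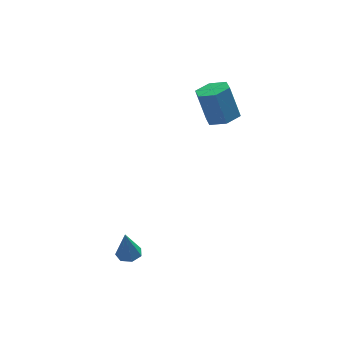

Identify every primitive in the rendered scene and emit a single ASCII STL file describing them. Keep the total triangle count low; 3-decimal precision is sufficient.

solid 
facet normal 0.205 -0.342 -0.917
outer loop
vertex 4.193 2.814 1.237
vertex 3.428 2.423 1.212
vertex 3.507 3.231 0.928
endloop
endfacet
facet normal 0.567 0.805 -0.174
outer loop
vertex 4.193 2.814 1.237
vertex 3.507 3.231 0.928
vertex 3.837 3.409 2.833
endloop
endfacet
facet normal 0.567 0.805 -0.174
outer loop
vertex 3.837 3.409 2.833
vertex 3.507 3.231 0.928
vertex 3.151 3.826 2.524
endloop
endfacet
facet normal -0.205 0.342 0.917
outer loop
vertex 3.837 3.409 2.833
vertex 3.151 3.826 2.524
vertex 3.072 3.017 2.808
endloop
endfacet
facet normal 0.204 -0.342 -0.917
outer loop
vertex 3.507 3.231 0.928
vertex 3.428 2.423 1.212
vertex 2.742 2.839 0.904
endloop
endfacet
facet normal -0.409 0.822 -0.397
outer loop
vertex 3.507 3.231 0.928
vertex 2.742 2.839 0.904
vertex 3.151 3.826 2.524
endloop
endfacet
facet normal -0.408 0.822 -0.398
outer loop
vertex 3.151 3.826 2.524
vertex 2.742 2.839 0.904
vertex 2.385 3.434 2.499
endloop
endfacet
facet normal -0.205 0.342 0.917
outer loop
vertex 3.151 3.826 2.524
vertex 2.385 3.434 2.499
vertex 3.072 3.017 2.808
endloop
endfacet
facet normal 0.205 -0.341 -0.917
outer loop
vertex 2.742 2.839 0.904
vertex 3.428 2.423 1.212
vertex 2.663 2.031 1.187
endloop
endfacet
facet normal -0.974 0.017 -0.224
outer loop
vertex 2.742 2.839 0.904
vertex 2.663 2.031 1.187
vertex 2.385 3.434 2.499
endloop
endfacet
facet normal -0.975 0.016 -0.223
outer loop
vertex 2.385 3.434 2.499
vertex 2.663 2.031 1.187
vertex 2.307 2.626 2.783
endloop
endfacet
facet normal -0.205 0.342 0.917
outer loop
vertex 2.385 3.434 2.499
vertex 2.307 2.626 2.783
vertex 3.072 3.017 2.808
endloop
endfacet
facet normal 0.205 -0.342 -0.917
outer loop
vertex 2.663 2.031 1.187
vertex 3.428 2.423 1.212
vertex 3.349 1.614 1.496
endloop
endfacet
facet normal -0.567 -0.805 0.174
outer loop
vertex 2.663 2.031 1.187
vertex 3.349 1.614 1.496
vertex 2.307 2.626 2.783
endloop
endfacet
facet normal -0.567 -0.805 0.174
outer loop
vertex 2.307 2.626 2.783
vertex 3.349 1.614 1.496
vertex 2.993 2.209 3.092
endloop
endfacet
facet normal -0.205 0.342 0.917
outer loop
vertex 2.307 2.626 2.783
vertex 2.993 2.209 3.092
vertex 3.072 3.017 2.808
endloop
endfacet
facet normal 0.205 -0.342 -0.917
outer loop
vertex 3.349 1.614 1.496
vertex 3.428 2.423 1.212
vertex 4.115 2.006 1.521
endloop
endfacet
facet normal 0.408 -0.822 0.397
outer loop
vertex 3.349 1.614 1.496
vertex 4.115 2.006 1.521
vertex 2.993 2.209 3.092
endloop
endfacet
facet normal 0.408 -0.821 0.398
outer loop
vertex 2.993 2.209 3.092
vertex 4.115 2.006 1.521
vertex 3.758 2.601 3.116
endloop
endfacet
facet normal -0.204 0.342 0.917
outer loop
vertex 2.993 2.209 3.092
vertex 3.758 2.601 3.116
vertex 3.072 3.017 2.808
endloop
endfacet
facet normal 0.205 -0.342 -0.917
outer loop
vertex 4.115 2.006 1.521
vertex 3.428 2.423 1.212
vertex 4.193 2.814 1.237
endloop
endfacet
facet normal 0.975 -0.015 0.224
outer loop
vertex 4.115 2.006 1.521
vertex 4.193 2.814 1.237
vertex 3.758 2.601 3.116
endloop
endfacet
facet normal 0.975 -0.017 0.224
outer loop
vertex 3.758 2.601 3.116
vertex 4.193 2.814 1.237
vertex 3.837 3.409 2.833
endloop
endfacet
facet normal -0.205 0.341 0.917
outer loop
vertex 3.758 2.601 3.116
vertex 3.837 3.409 2.833
vertex 3.072 3.017 2.808
endloop
endfacet
facet normal 0.106 0.002 -0.994
outer loop
vertex -1.262 -0.802 -4.273
vertex -1.853 -0.939 -4.336
vertex -1.591 -0.388 -4.307
endloop
endfacet
facet normal 0.690 0.583 0.428
outer loop
vertex -1.262 -0.802 -4.273
vertex -1.591 -0.388 -4.307
vertex -2.007 -0.941 -2.884
endloop
endfacet
facet normal 0.106 0.002 -0.994
outer loop
vertex -1.591 -0.388 -4.307
vertex -1.853 -0.939 -4.336
vertex -2.118 -0.39 -4.363
endloop
endfacet
facet normal -0.041 0.935 0.352
outer loop
vertex -1.591 -0.388 -4.307
vertex -2.118 -0.39 -4.363
vertex -2.007 -0.941 -2.884
endloop
endfacet
facet normal 0.105 0.002 -0.995
outer loop
vertex -2.118 -0.39 -4.363
vertex -1.853 -0.939 -4.336
vertex -2.445 -0.804 -4.398
endloop
endfacet
facet normal -0.766 0.582 0.274
outer loop
vertex -2.118 -0.39 -4.363
vertex -2.445 -0.804 -4.398
vertex -2.007 -0.941 -2.884
endloop
endfacet
facet normal 0.105 0.003 -0.994
outer loop
vertex -2.445 -0.804 -4.398
vertex -1.853 -0.939 -4.336
vertex -2.327 -1.32 -4.387
endloop
endfacet
facet normal -0.944 -0.210 0.254
outer loop
vertex -2.445 -0.804 -4.398
vertex -2.327 -1.32 -4.387
vertex -2.007 -0.941 -2.884
endloop
endfacet
facet normal 0.106 0.002 -0.994
outer loop
vertex -2.327 -1.32 -4.387
vertex -1.853 -0.939 -4.336
vertex -1.852 -1.549 -4.337
endloop
endfacet
facet normal -0.439 -0.844 0.306
outer loop
vertex -2.327 -1.32 -4.387
vertex -1.852 -1.549 -4.337
vertex -2.007 -0.941 -2.884
endloop
endfacet
facet normal 0.106 0.002 -0.994
outer loop
vertex -1.852 -1.549 -4.337
vertex -1.853 -0.939 -4.336
vertex -1.378 -1.318 -4.286
endloop
endfacet
facet normal 0.369 -0.843 0.392
outer loop
vertex -1.852 -1.549 -4.337
vertex -1.378 -1.318 -4.286
vertex -2.007 -0.941 -2.884
endloop
endfacet
facet normal 0.106 0.001 -0.994
outer loop
vertex -1.378 -1.318 -4.286
vertex -1.853 -0.939 -4.336
vertex -1.262 -0.802 -4.273
endloop
endfacet
facet normal 0.871 -0.207 0.446
outer loop
vertex -1.378 -1.318 -4.286
vertex -1.262 -0.802 -4.273
vertex -2.007 -0.941 -2.884
endloop
endfacet

endsolid


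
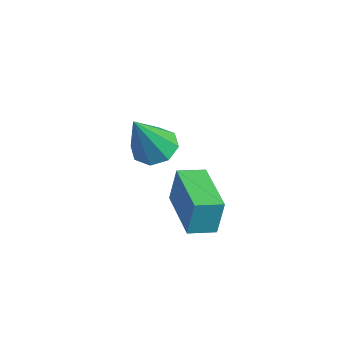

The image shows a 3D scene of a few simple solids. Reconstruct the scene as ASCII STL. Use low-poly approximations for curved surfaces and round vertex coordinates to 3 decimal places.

solid 
facet normal -0.986 0.164 0.031
outer loop
vertex -0.822 0.894 -1.797
vertex -0.678 1.789 -1.952
vertex -0.895 0.689 -3.048
endloop
endfacet
facet normal -0.156 -0.973 0.169
outer loop
vertex 1.018 0.371 -3.108
vertex -0.822 0.894 -1.797
vertex -0.895 0.689 -3.048
endloop
endfacet
facet normal -0.986 0.164 0.031
outer loop
vertex -0.895 0.689 -3.048
vertex -0.678 1.789 -1.952
vertex -0.751 1.585 -3.203
endloop
endfacet
facet normal -0.058 -0.161 -0.985
outer loop
vertex -0.751 1.585 -3.203
vertex 1.018 0.371 -3.108
vertex -0.895 0.689 -3.048
endloop
endfacet
facet normal 0.058 0.161 0.985
outer loop
vertex -0.822 0.894 -1.797
vertex 1.235 1.471 -2.012
vertex -0.678 1.789 -1.952
endloop
endfacet
facet normal -0.157 -0.973 0.168
outer loop
vertex 1.091 0.575 -1.857
vertex -0.822 0.894 -1.797
vertex 1.018 0.371 -3.108
endloop
endfacet
facet normal 0.058 0.161 0.985
outer loop
vertex 1.091 0.575 -1.857
vertex 1.235 1.471 -2.012
vertex -0.822 0.894 -1.797
endloop
endfacet
facet normal 0.157 0.973 -0.168
outer loop
vertex -0.678 1.789 -1.952
vertex 1.235 1.471 -2.012
vertex -0.751 1.585 -3.203
endloop
endfacet
facet normal -0.058 -0.161 -0.985
outer loop
vertex 1.162 1.266 -3.263
vertex 1.018 0.371 -3.108
vertex -0.751 1.585 -3.203
endloop
endfacet
facet normal 0.157 0.973 -0.169
outer loop
vertex -0.751 1.585 -3.203
vertex 1.235 1.471 -2.012
vertex 1.162 1.266 -3.263
endloop
endfacet
facet normal 0.986 -0.164 -0.031
outer loop
vertex 1.162 1.266 -3.263
vertex 1.091 0.575 -1.857
vertex 1.018 0.371 -3.108
endloop
endfacet
facet normal 0.986 -0.164 -0.031
outer loop
vertex 1.235 1.471 -2.012
vertex 1.091 0.575 -1.857
vertex 1.162 1.266 -3.263
endloop
endfacet
facet normal -0.228 0.441 -0.868
outer loop
vertex 0.09 0.538 0.062
vertex -0.391 -0.004 -0.087
vertex -0.43 0.651 0.256
endloop
endfacet
facet normal 0.382 0.677 0.629
outer loop
vertex 0.09 0.538 0.062
vertex -0.43 0.651 0.256
vertex 0.051 -0.856 1.587
endloop
endfacet
facet normal -0.231 0.441 -0.868
outer loop
vertex -0.43 0.651 0.256
vertex -0.391 -0.004 -0.087
vertex -0.927 0.379 0.25
endloop
endfacet
facet normal -0.320 0.568 0.758
outer loop
vertex -0.43 0.651 0.256
vertex -0.927 0.379 0.25
vertex 0.051 -0.856 1.587
endloop
endfacet
facet normal -0.228 0.443 -0.867
outer loop
vertex -0.927 0.379 0.25
vertex -0.391 -0.004 -0.087
vertex -1.11 -0.116 0.045
endloop
endfacet
facet normal -0.789 0.038 0.613
outer loop
vertex -0.927 0.379 0.25
vertex -1.11 -0.116 0.045
vertex 0.051 -0.856 1.587
endloop
endfacet
facet normal -0.228 0.441 -0.868
outer loop
vertex -1.11 -0.116 0.045
vertex -0.391 -0.004 -0.087
vertex -0.872 -0.546 -0.236
endloop
endfacet
facet normal -0.751 -0.598 0.279
outer loop
vertex -1.11 -0.116 0.045
vertex -0.872 -0.546 -0.236
vertex 0.051 -0.856 1.587
endloop
endfacet
facet normal -0.230 0.442 -0.867
outer loop
vertex -0.872 -0.546 -0.236
vertex -0.391 -0.004 -0.087
vertex -0.352 -0.658 -0.431
endloop
endfacet
facet normal -0.228 -0.972 -0.050
outer loop
vertex -0.872 -0.546 -0.236
vertex -0.352 -0.658 -0.431
vertex 0.051 -0.856 1.587
endloop
endfacet
facet normal -0.229 0.442 -0.867
outer loop
vertex -0.352 -0.658 -0.431
vertex -0.391 -0.004 -0.087
vertex 0.145 -0.387 -0.424
endloop
endfacet
facet normal 0.473 -0.863 -0.179
outer loop
vertex -0.352 -0.658 -0.431
vertex 0.145 -0.387 -0.424
vertex 0.051 -0.856 1.587
endloop
endfacet
facet normal -0.230 0.442 -0.867
outer loop
vertex 0.145 -0.387 -0.424
vertex -0.391 -0.004 -0.087
vertex 0.328 0.109 -0.22
endloop
endfacet
facet normal 0.942 -0.334 -0.034
outer loop
vertex 0.145 -0.387 -0.424
vertex 0.328 0.109 -0.22
vertex 0.051 -0.856 1.587
endloop
endfacet
facet normal -0.230 0.442 -0.867
outer loop
vertex 0.328 0.109 -0.22
vertex -0.391 -0.004 -0.087
vertex 0.09 0.538 0.062
endloop
endfacet
facet normal 0.904 0.304 0.301
outer loop
vertex 0.328 0.109 -0.22
vertex 0.09 0.538 0.062
vertex 0.051 -0.856 1.587
endloop
endfacet

endsolid


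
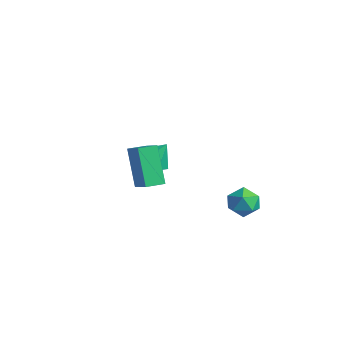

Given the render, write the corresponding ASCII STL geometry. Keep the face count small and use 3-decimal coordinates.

solid 
facet normal -0.835 0.115 -0.539
outer loop
vertex 1.698 -3.419 4.139
vertex 1.875 -2.499 4.062
vertex 2.79 -3.777 2.37
endloop
endfacet
facet normal -0.189 -0.979 0.082
outer loop
vertex 3.825 -3.921 3.038
vertex 1.698 -3.419 4.139
vertex 2.79 -3.777 2.37
endloop
endfacet
facet normal -0.834 0.116 -0.539
outer loop
vertex 2.79 -3.777 2.37
vertex 1.875 -2.499 4.062
vertex 2.968 -2.857 2.293
endloop
endfacet
facet normal 0.518 -0.170 -0.839
outer loop
vertex 2.968 -2.857 2.293
vertex 3.825 -3.921 3.038
vertex 2.79 -3.777 2.37
endloop
endfacet
facet normal -0.518 0.170 0.839
outer loop
vertex 1.698 -3.419 4.139
vertex 2.91 -2.643 4.73
vertex 1.875 -2.499 4.062
endloop
endfacet
facet normal -0.189 -0.979 0.081
outer loop
vertex 2.732 -3.563 4.807
vertex 1.698 -3.419 4.139
vertex 3.825 -3.921 3.038
endloop
endfacet
facet normal -0.518 0.170 0.838
outer loop
vertex 2.732 -3.563 4.807
vertex 2.91 -2.643 4.73
vertex 1.698 -3.419 4.139
endloop
endfacet
facet normal 0.189 0.979 -0.081
outer loop
vertex 1.875 -2.499 4.062
vertex 2.91 -2.643 4.73
vertex 2.968 -2.857 2.293
endloop
endfacet
facet normal 0.518 -0.170 -0.838
outer loop
vertex 4.002 -3.001 2.961
vertex 3.825 -3.921 3.038
vertex 2.968 -2.857 2.293
endloop
endfacet
facet normal 0.189 0.979 -0.081
outer loop
vertex 2.968 -2.857 2.293
vertex 2.91 -2.643 4.73
vertex 4.002 -3.001 2.961
endloop
endfacet
facet normal 0.834 -0.115 0.539
outer loop
vertex 4.002 -3.001 2.961
vertex 2.732 -3.563 4.807
vertex 3.825 -3.921 3.038
endloop
endfacet
facet normal 0.834 -0.116 0.539
outer loop
vertex 2.91 -2.643 4.73
vertex 2.732 -3.563 4.807
vertex 4.002 -3.001 2.961
endloop
endfacet
facet normal -0.268 -0.532 -0.803
outer loop
vertex -0.717 -0.049 -0.096
vertex -1.646 0.24 0.022
vertex -1.035 0.769 -0.532
endloop
endfacet
facet normal 0.900 0.417 0.127
outer loop
vertex -0.717 -0.049 -0.096
vertex -1.035 0.769 -0.532
vertex -1.314 0.9 1.018
endloop
endfacet
facet normal -0.267 -0.533 -0.803
outer loop
vertex -1.035 0.769 -0.532
vertex -1.646 0.24 0.022
vertex -1.965 1.057 -0.414
endloop
endfacet
facet normal 0.292 0.956 -0.028
outer loop
vertex -1.035 0.769 -0.532
vertex -1.965 1.057 -0.414
vertex -1.314 0.9 1.018
endloop
endfacet
facet normal -0.268 -0.533 -0.803
outer loop
vertex -1.965 1.057 -0.414
vertex -1.646 0.24 0.022
vertex -2.575 0.528 0.141
endloop
endfacet
facet normal -0.455 0.839 0.299
outer loop
vertex -1.965 1.057 -0.414
vertex -2.575 0.528 0.141
vertex -1.314 0.9 1.018
endloop
endfacet
facet normal -0.268 -0.532 -0.803
outer loop
vertex -2.575 0.528 0.141
vertex -1.646 0.24 0.022
vertex -2.256 -0.29 0.577
endloop
endfacet
facet normal -0.597 0.183 0.781
outer loop
vertex -2.575 0.528 0.141
vertex -2.256 -0.29 0.577
vertex -1.314 0.9 1.018
endloop
endfacet
facet normal -0.267 -0.533 -0.803
outer loop
vertex -2.256 -0.29 0.577
vertex -1.646 0.24 0.022
vertex -1.327 -0.578 0.459
endloop
endfacet
facet normal 0.009 -0.354 0.935
outer loop
vertex -2.256 -0.29 0.577
vertex -1.327 -0.578 0.459
vertex -1.314 0.9 1.018
endloop
endfacet
facet normal -0.268 -0.533 -0.803
outer loop
vertex -1.327 -0.578 0.459
vertex -1.646 0.24 0.022
vertex -0.717 -0.049 -0.096
endloop
endfacet
facet normal 0.758 -0.237 0.608
outer loop
vertex -1.327 -0.578 0.459
vertex -0.717 -0.049 -0.096
vertex -1.314 0.9 1.018
endloop
endfacet
facet normal -0.797 -0.100 0.595
outer loop
vertex 1.082 3.161 -2.094
vertex 1.472 2.422 -1.696
vertex 1.623 3.268 -1.351
endloop
endfacet
facet normal -0.693 0.585 0.421
outer loop
vertex 1.082 3.161 -2.094
vertex 1.623 3.268 -1.351
vertex 1.69 3.858 -2.061
endloop
endfacet
facet normal -0.714 0.637 -0.290
outer loop
vertex 1.082 3.161 -2.094
vertex 1.69 3.858 -2.061
vertex 1.579 3.377 -2.844
endloop
endfacet
facet normal -0.831 -0.016 -0.556
outer loop
vertex 1.082 3.161 -2.094
vertex 1.579 3.377 -2.844
vertex 1.445 2.49 -2.618
endloop
endfacet
facet normal -0.882 -0.470 -0.009
outer loop
vertex 1.082 3.161 -2.094
vertex 1.445 2.49 -2.618
vertex 1.472 2.422 -1.696
endloop
endfacet
facet normal -0.038 0.770 0.636
outer loop
vertex 1.69 3.858 -2.061
vertex 1.623 3.268 -1.351
vertex 2.455 3.55 -1.642
endloop
endfacet
facet normal -0.207 -0.338 0.918
outer loop
vertex 1.623 3.268 -1.351
vertex 1.472 2.422 -1.696
vertex 2.321 2.663 -1.416
endloop
endfacet
facet normal -0.345 -0.937 -0.059
outer loop
vertex 1.472 2.422 -1.696
vertex 1.445 2.49 -2.618
vertex 2.21 2.182 -2.199
endloop
endfacet
facet normal -0.262 -0.201 -0.944
outer loop
vertex 1.445 2.49 -2.618
vertex 1.579 3.377 -2.844
vertex 2.277 2.772 -2.909
endloop
endfacet
facet normal -0.073 0.854 -0.515
outer loop
vertex 1.579 3.377 -2.844
vertex 1.69 3.858 -2.061
vertex 2.428 3.618 -2.564
endloop
endfacet
facet normal 0.831 0.016 0.556
outer loop
vertex 2.818 2.879 -2.166
vertex 2.455 3.55 -1.642
vertex 2.321 2.663 -1.416
endloop
endfacet
facet normal 0.714 -0.637 0.290
outer loop
vertex 2.818 2.879 -2.166
vertex 2.321 2.663 -1.416
vertex 2.21 2.182 -2.199
endloop
endfacet
facet normal 0.693 -0.585 -0.421
outer loop
vertex 2.818 2.879 -2.166
vertex 2.21 2.182 -2.199
vertex 2.277 2.772 -2.909
endloop
endfacet
facet normal 0.797 0.100 -0.595
outer loop
vertex 2.818 2.879 -2.166
vertex 2.277 2.772 -2.909
vertex 2.428 3.618 -2.564
endloop
endfacet
facet normal 0.882 0.470 0.009
outer loop
vertex 2.818 2.879 -2.166
vertex 2.428 3.618 -2.564
vertex 2.455 3.55 -1.642
endloop
endfacet
facet normal 0.262 0.201 0.944
outer loop
vertex 2.321 2.663 -1.416
vertex 2.455 3.55 -1.642
vertex 1.623 3.268 -1.351
endloop
endfacet
facet normal 0.073 -0.854 0.515
outer loop
vertex 2.21 2.182 -2.199
vertex 2.321 2.663 -1.416
vertex 1.472 2.422 -1.696
endloop
endfacet
facet normal 0.038 -0.770 -0.636
outer loop
vertex 2.277 2.772 -2.909
vertex 2.21 2.182 -2.199
vertex 1.445 2.49 -2.618
endloop
endfacet
facet normal 0.207 0.338 -0.918
outer loop
vertex 2.428 3.618 -2.564
vertex 2.277 2.772 -2.909
vertex 1.579 3.377 -2.844
endloop
endfacet
facet normal 0.345 0.937 0.059
outer loop
vertex 2.455 3.55 -1.642
vertex 2.428 3.618 -2.564
vertex 1.69 3.858 -2.061
endloop
endfacet

endsolid


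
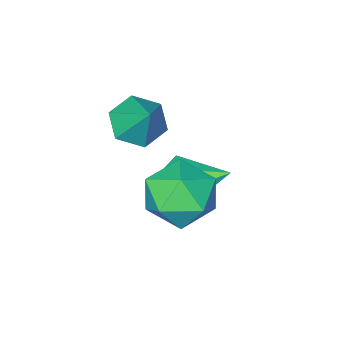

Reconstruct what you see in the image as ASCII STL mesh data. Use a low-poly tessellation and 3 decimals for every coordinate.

solid 
facet normal -0.170 -0.634 -0.755
outer loop
vertex 3.209 -1.082 2.077
vertex 2.382 -1.166 2.334
vertex 2.6 -0.546 1.764
endloop
endfacet
facet normal 0.696 0.702 -0.152
outer loop
vertex 3.209 -1.082 2.077
vertex 2.6 -0.546 1.764
vertex 2.638 -0.214 3.466
endloop
endfacet
facet normal -0.170 -0.634 -0.755
outer loop
vertex 2.6 -0.546 1.764
vertex 2.382 -1.166 2.334
vertex 1.773 -0.63 2.021
endloop
endfacet
facet normal -0.156 0.970 -0.186
outer loop
vertex 2.6 -0.546 1.764
vertex 1.773 -0.63 2.021
vertex 2.638 -0.214 3.466
endloop
endfacet
facet normal -0.171 -0.634 -0.754
outer loop
vertex 1.773 -0.63 2.021
vertex 2.382 -1.166 2.334
vertex 1.555 -1.25 2.592
endloop
endfacet
facet normal -0.775 0.553 0.305
outer loop
vertex 1.773 -0.63 2.021
vertex 1.555 -1.25 2.592
vertex 2.638 -0.214 3.466
endloop
endfacet
facet normal -0.171 -0.635 -0.754
outer loop
vertex 1.555 -1.25 2.592
vertex 2.382 -1.166 2.334
vertex 2.165 -1.786 2.905
endloop
endfacet
facet normal -0.542 -0.133 0.830
outer loop
vertex 1.555 -1.25 2.592
vertex 2.165 -1.786 2.905
vertex 2.638 -0.214 3.466
endloop
endfacet
facet normal -0.170 -0.635 -0.754
outer loop
vertex 2.165 -1.786 2.905
vertex 2.382 -1.166 2.334
vertex 2.992 -1.702 2.648
endloop
endfacet
facet normal 0.309 -0.401 0.863
outer loop
vertex 2.165 -1.786 2.905
vertex 2.992 -1.702 2.648
vertex 2.638 -0.214 3.466
endloop
endfacet
facet normal -0.170 -0.635 -0.754
outer loop
vertex 2.992 -1.702 2.648
vertex 2.382 -1.166 2.334
vertex 3.209 -1.082 2.077
endloop
endfacet
facet normal 0.928 0.017 0.371
outer loop
vertex 2.992 -1.702 2.648
vertex 3.209 -1.082 2.077
vertex 2.638 -0.214 3.466
endloop
endfacet
facet normal 0.546 -0.681 -0.488
outer loop
vertex 1.928 -0.594 0.399
vertex 1.475 -0.415 -0.358
vertex 2.223 0.045 -0.162
endloop
endfacet
facet normal 0.460 0.456 0.762
outer loop
vertex 1.928 -0.594 0.399
vertex 2.223 0.045 -0.162
vertex 0.585 0.695 0.438
endloop
endfacet
facet normal 0.547 -0.681 -0.487
outer loop
vertex 2.223 0.045 -0.162
vertex 1.475 -0.415 -0.358
vertex 1.77 0.223 -0.919
endloop
endfacet
facet normal 0.368 0.930 -0.002
outer loop
vertex 2.223 0.045 -0.162
vertex 1.77 0.223 -0.919
vertex 0.585 0.695 0.438
endloop
endfacet
facet normal 0.545 -0.681 -0.488
outer loop
vertex 1.77 0.223 -0.919
vertex 1.475 -0.415 -0.358
vertex 1.022 -0.236 -1.114
endloop
endfacet
facet normal -0.327 0.767 -0.552
outer loop
vertex 1.77 0.223 -0.919
vertex 1.022 -0.236 -1.114
vertex 0.585 0.695 0.438
endloop
endfacet
facet normal 0.545 -0.681 -0.488
outer loop
vertex 1.022 -0.236 -1.114
vertex 1.475 -0.415 -0.358
vertex 0.726 -0.875 -0.553
endloop
endfacet
facet normal -0.931 0.132 -0.341
outer loop
vertex 1.022 -0.236 -1.114
vertex 0.726 -0.875 -0.553
vertex 0.585 0.695 0.438
endloop
endfacet
facet normal 0.546 -0.682 -0.488
outer loop
vertex 0.726 -0.875 -0.553
vertex 1.475 -0.415 -0.358
vertex 1.179 -1.054 0.204
endloop
endfacet
facet normal -0.840 -0.342 0.422
outer loop
vertex 0.726 -0.875 -0.553
vertex 1.179 -1.054 0.204
vertex 0.585 0.695 0.438
endloop
endfacet
facet normal 0.546 -0.682 -0.488
outer loop
vertex 1.179 -1.054 0.204
vertex 1.475 -0.415 -0.358
vertex 1.928 -0.594 0.399
endloop
endfacet
facet normal -0.143 -0.179 0.973
outer loop
vertex 1.179 -1.054 0.204
vertex 1.928 -0.594 0.399
vertex 0.585 0.695 0.438
endloop
endfacet
facet normal -0.386 0.073 0.920
outer loop
vertex 1.758 1.548 1.534
vertex 2.168 0.485 1.79
vertex 2.825 1.429 1.991
endloop
endfacet
facet normal -0.206 0.716 0.667
outer loop
vertex 1.758 1.548 1.534
vertex 2.825 1.429 1.991
vertex 2.643 2.187 1.122
endloop
endfacet
facet normal -0.566 0.822 0.061
outer loop
vertex 1.758 1.548 1.534
vertex 2.643 2.187 1.122
vertex 1.873 1.712 0.385
endloop
endfacet
facet normal -0.967 0.246 -0.062
outer loop
vertex 1.758 1.548 1.534
vertex 1.873 1.712 0.385
vertex 1.579 0.661 0.797
endloop
endfacet
facet normal -0.856 -0.217 0.469
outer loop
vertex 1.758 1.548 1.534
vertex 1.579 0.661 0.797
vertex 2.168 0.485 1.79
endloop
endfacet
facet normal 0.491 0.705 0.512
outer loop
vertex 2.643 2.187 1.122
vertex 2.825 1.429 1.991
vertex 3.601 1.519 1.123
endloop
endfacet
facet normal 0.201 -0.336 0.920
outer loop
vertex 2.825 1.429 1.991
vertex 2.168 0.485 1.79
vertex 3.307 0.468 1.535
endloop
endfacet
facet normal -0.562 -0.805 0.190
outer loop
vertex 2.168 0.485 1.79
vertex 1.579 0.661 0.797
vertex 2.537 -0.007 0.798
endloop
endfacet
facet normal -0.742 -0.055 -0.669
outer loop
vertex 1.579 0.661 0.797
vertex 1.873 1.712 0.385
vertex 2.355 0.751 -0.071
endloop
endfacet
facet normal -0.092 0.878 -0.470
outer loop
vertex 1.873 1.712 0.385
vertex 2.643 2.187 1.122
vertex 3.012 1.695 0.13
endloop
endfacet
facet normal 0.967 -0.246 0.062
outer loop
vertex 3.422 0.632 0.386
vertex 3.601 1.519 1.123
vertex 3.307 0.468 1.535
endloop
endfacet
facet normal 0.566 -0.822 -0.061
outer loop
vertex 3.422 0.632 0.386
vertex 3.307 0.468 1.535
vertex 2.537 -0.007 0.798
endloop
endfacet
facet normal 0.206 -0.716 -0.667
outer loop
vertex 3.422 0.632 0.386
vertex 2.537 -0.007 0.798
vertex 2.355 0.751 -0.071
endloop
endfacet
facet normal 0.386 -0.073 -0.920
outer loop
vertex 3.422 0.632 0.386
vertex 2.355 0.751 -0.071
vertex 3.012 1.695 0.13
endloop
endfacet
facet normal 0.856 0.217 -0.469
outer loop
vertex 3.422 0.632 0.386
vertex 3.012 1.695 0.13
vertex 3.601 1.519 1.123
endloop
endfacet
facet normal 0.742 0.055 0.669
outer loop
vertex 3.307 0.468 1.535
vertex 3.601 1.519 1.123
vertex 2.825 1.429 1.991
endloop
endfacet
facet normal 0.092 -0.878 0.470
outer loop
vertex 2.537 -0.007 0.798
vertex 3.307 0.468 1.535
vertex 2.168 0.485 1.79
endloop
endfacet
facet normal -0.491 -0.705 -0.512
outer loop
vertex 2.355 0.751 -0.071
vertex 2.537 -0.007 0.798
vertex 1.579 0.661 0.797
endloop
endfacet
facet normal -0.201 0.336 -0.920
outer loop
vertex 3.012 1.695 0.13
vertex 2.355 0.751 -0.071
vertex 1.873 1.712 0.385
endloop
endfacet
facet normal 0.562 0.805 -0.190
outer loop
vertex 3.601 1.519 1.123
vertex 3.012 1.695 0.13
vertex 2.643 2.187 1.122
endloop
endfacet

endsolid


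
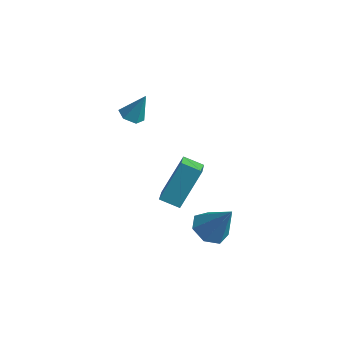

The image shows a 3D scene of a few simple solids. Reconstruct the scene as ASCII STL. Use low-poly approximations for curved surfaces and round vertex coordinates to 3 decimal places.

solid 
facet normal -0.545 -0.093 -0.833
outer loop
vertex 3.236 1.736 -4.213
vertex 2.631 1.245 -3.762
vertex 2.656 2.137 -3.878
endloop
endfacet
facet normal 0.576 0.817 0.018
outer loop
vertex 3.236 1.736 -4.213
vertex 2.656 2.137 -3.878
vertex 3.629 1.415 -2.238
endloop
endfacet
facet normal -0.545 -0.093 -0.833
outer loop
vertex 2.656 2.137 -3.878
vertex 2.631 1.245 -3.762
vertex 2.057 1.867 -3.456
endloop
endfacet
facet normal -0.088 0.891 0.445
outer loop
vertex 2.656 2.137 -3.878
vertex 2.057 1.867 -3.456
vertex 3.629 1.415 -2.238
endloop
endfacet
facet normal -0.545 -0.093 -0.833
outer loop
vertex 2.057 1.867 -3.456
vertex 2.631 1.245 -3.762
vertex 1.891 1.128 -3.265
endloop
endfacet
facet normal -0.521 0.321 0.791
outer loop
vertex 2.057 1.867 -3.456
vertex 1.891 1.128 -3.265
vertex 3.629 1.415 -2.238
endloop
endfacet
facet normal -0.545 -0.092 -0.833
outer loop
vertex 1.891 1.128 -3.265
vertex 2.631 1.245 -3.762
vertex 2.282 0.477 -3.449
endloop
endfacet
facet normal -0.394 -0.461 0.795
outer loop
vertex 1.891 1.128 -3.265
vertex 2.282 0.477 -3.449
vertex 3.629 1.415 -2.238
endloop
endfacet
facet normal -0.545 -0.092 -0.833
outer loop
vertex 2.282 0.477 -3.449
vertex 2.631 1.245 -3.762
vertex 2.936 0.405 -3.869
endloop
endfacet
facet normal 0.196 -0.869 0.455
outer loop
vertex 2.282 0.477 -3.449
vertex 2.936 0.405 -3.869
vertex 3.629 1.415 -2.238
endloop
endfacet
facet normal -0.545 -0.092 -0.833
outer loop
vertex 2.936 0.405 -3.869
vertex 2.631 1.245 -3.762
vertex 3.361 0.965 -4.209
endloop
endfacet
facet normal 0.804 -0.594 0.026
outer loop
vertex 2.936 0.405 -3.869
vertex 3.361 0.965 -4.209
vertex 3.629 1.415 -2.238
endloop
endfacet
facet normal -0.546 -0.093 -0.833
outer loop
vertex 3.361 0.965 -4.209
vertex 2.631 1.245 -3.762
vertex 3.236 1.736 -4.213
endloop
endfacet
facet normal 0.973 0.157 -0.168
outer loop
vertex 3.361 0.965 -4.209
vertex 3.236 1.736 -4.213
vertex 3.629 1.415 -2.238
endloop
endfacet
facet normal -0.353 -0.278 -0.893
outer loop
vertex -2.473 2.648 -0.318
vertex -3.003 2.971 -0.209
vertex -2.514 3.253 -0.49
endloop
endfacet
facet normal 0.998 0.063 -0.016
outer loop
vertex -2.473 2.648 -0.318
vertex -2.514 3.253 -0.49
vertex -2.497 3.369 1.069
endloop
endfacet
facet normal -0.353 -0.278 -0.893
outer loop
vertex -2.514 3.253 -0.49
vertex -3.003 2.971 -0.209
vertex -3.044 3.576 -0.381
endloop
endfacet
facet normal 0.509 0.858 -0.069
outer loop
vertex -2.514 3.253 -0.49
vertex -3.044 3.576 -0.381
vertex -2.497 3.369 1.069
endloop
endfacet
facet normal -0.354 -0.278 -0.893
outer loop
vertex -3.044 3.576 -0.381
vertex -3.003 2.971 -0.209
vertex -3.532 3.295 -0.1
endloop
endfacet
facet normal -0.362 0.894 0.264
outer loop
vertex -3.044 3.576 -0.381
vertex -3.532 3.295 -0.1
vertex -2.497 3.369 1.069
endloop
endfacet
facet normal -0.354 -0.278 -0.893
outer loop
vertex -3.532 3.295 -0.1
vertex -3.003 2.971 -0.209
vertex -3.491 2.69 0.072
endloop
endfacet
facet normal -0.746 0.135 0.652
outer loop
vertex -3.532 3.295 -0.1
vertex -3.491 2.69 0.072
vertex -2.497 3.369 1.069
endloop
endfacet
facet normal -0.354 -0.278 -0.893
outer loop
vertex -3.491 2.69 0.072
vertex -3.003 2.971 -0.209
vertex -2.962 2.367 -0.037
endloop
endfacet
facet normal -0.257 -0.660 0.706
outer loop
vertex -3.491 2.69 0.072
vertex -2.962 2.367 -0.037
vertex -2.497 3.369 1.069
endloop
endfacet
facet normal -0.353 -0.278 -0.893
outer loop
vertex -2.962 2.367 -0.037
vertex -3.003 2.971 -0.209
vertex -2.473 2.648 -0.318
endloop
endfacet
facet normal 0.614 -0.696 0.372
outer loop
vertex -2.962 2.367 -0.037
vertex -2.473 2.648 -0.318
vertex -2.497 3.369 1.069
endloop
endfacet
facet normal -0.501 0.741 -0.446
outer loop
vertex -0.693 3.7 -2.335
vertex 0.164 4.056 -2.706
vertex -0.945 2.471 -4.093
endloop
endfacet
facet normal -0.858 -0.355 0.371
outer loop
vertex -0.184 1.344 -3.414
vertex -0.693 3.7 -2.335
vertex -0.945 2.471 -4.093
endloop
endfacet
facet normal -0.501 0.741 -0.446
outer loop
vertex -0.945 2.471 -4.093
vertex 0.164 4.056 -2.706
vertex -0.088 2.827 -4.464
endloop
endfacet
facet normal -0.116 -0.569 -0.814
outer loop
vertex -0.088 2.827 -4.464
vertex -0.184 1.344 -3.414
vertex -0.945 2.471 -4.093
endloop
endfacet
facet normal 0.116 0.569 0.814
outer loop
vertex -0.693 3.7 -2.335
vertex 0.925 2.929 -2.027
vertex 0.164 4.056 -2.706
endloop
endfacet
facet normal -0.858 -0.355 0.371
outer loop
vertex 0.068 2.573 -1.656
vertex -0.693 3.7 -2.335
vertex -0.184 1.344 -3.414
endloop
endfacet
facet normal 0.116 0.569 0.814
outer loop
vertex 0.068 2.573 -1.656
vertex 0.925 2.929 -2.027
vertex -0.693 3.7 -2.335
endloop
endfacet
facet normal 0.858 0.355 -0.371
outer loop
vertex 0.164 4.056 -2.706
vertex 0.925 2.929 -2.027
vertex -0.088 2.827 -4.464
endloop
endfacet
facet normal -0.116 -0.569 -0.814
outer loop
vertex 0.673 1.7 -3.785
vertex -0.184 1.344 -3.414
vertex -0.088 2.827 -4.464
endloop
endfacet
facet normal 0.858 0.355 -0.371
outer loop
vertex -0.088 2.827 -4.464
vertex 0.925 2.929 -2.027
vertex 0.673 1.7 -3.785
endloop
endfacet
facet normal 0.501 -0.741 0.446
outer loop
vertex 0.673 1.7 -3.785
vertex 0.068 2.573 -1.656
vertex -0.184 1.344 -3.414
endloop
endfacet
facet normal 0.501 -0.741 0.446
outer loop
vertex 0.925 2.929 -2.027
vertex 0.068 2.573 -1.656
vertex 0.673 1.7 -3.785
endloop
endfacet

endsolid
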